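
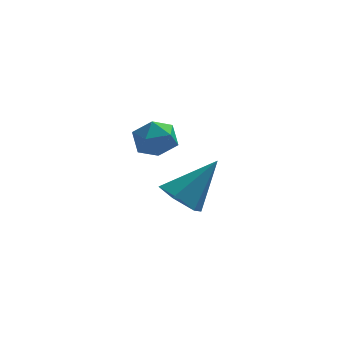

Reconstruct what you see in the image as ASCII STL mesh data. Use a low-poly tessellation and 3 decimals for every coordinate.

solid 
facet normal -0.613 -0.302 -0.730
outer loop
vertex 0.924 -0.562 -2.883
vertex 0.2 -0.496 -2.303
vertex 0.453 0.237 -2.818
endloop
endfacet
facet normal 0.786 0.494 -0.371
outer loop
vertex 0.924 -0.562 -2.883
vertex 0.453 0.237 -2.818
vertex 1.48 0.136 -0.777
endloop
endfacet
facet normal -0.612 -0.302 -0.731
outer loop
vertex 0.453 0.237 -2.818
vertex 0.2 -0.496 -2.303
vertex -0.272 0.303 -2.238
endloop
endfacet
facet normal 0.093 0.996 0.003
outer loop
vertex 0.453 0.237 -2.818
vertex -0.272 0.303 -2.238
vertex 1.48 0.136 -0.777
endloop
endfacet
facet normal -0.612 -0.302 -0.731
outer loop
vertex -0.272 0.303 -2.238
vertex 0.2 -0.496 -2.303
vertex -0.524 -0.429 -1.724
endloop
endfacet
facet normal -0.473 0.610 0.636
outer loop
vertex -0.272 0.303 -2.238
vertex -0.524 -0.429 -1.724
vertex 1.48 0.136 -0.777
endloop
endfacet
facet normal -0.612 -0.302 -0.731
outer loop
vertex -0.524 -0.429 -1.724
vertex 0.2 -0.496 -2.303
vertex -0.053 -1.228 -1.789
endloop
endfacet
facet normal -0.346 -0.277 0.897
outer loop
vertex -0.524 -0.429 -1.724
vertex -0.053 -1.228 -1.789
vertex 1.48 0.136 -0.777
endloop
endfacet
facet normal -0.612 -0.302 -0.731
outer loop
vertex -0.053 -1.228 -1.789
vertex 0.2 -0.496 -2.303
vertex 0.671 -1.295 -2.368
endloop
endfacet
facet normal 0.347 -0.778 0.524
outer loop
vertex -0.053 -1.228 -1.789
vertex 0.671 -1.295 -2.368
vertex 1.48 0.136 -0.777
endloop
endfacet
facet normal -0.613 -0.302 -0.730
outer loop
vertex 0.671 -1.295 -2.368
vertex 0.2 -0.496 -2.303
vertex 0.924 -0.562 -2.883
endloop
endfacet
facet normal 0.913 -0.393 -0.111
outer loop
vertex 0.671 -1.295 -2.368
vertex 0.924 -0.562 -2.883
vertex 1.48 0.136 -0.777
endloop
endfacet
facet normal -0.607 -0.303 0.734
outer loop
vertex -1.342 -2.562 2.145
vertex -0.907 -3.266 2.214
vertex -0.695 -2.601 2.664
endloop
endfacet
facet normal -0.556 0.409 0.724
outer loop
vertex -1.342 -2.562 2.145
vertex -0.695 -2.601 2.664
vertex -0.81 -1.926 2.194
endloop
endfacet
facet normal -0.768 0.636 0.082
outer loop
vertex -1.342 -2.562 2.145
vertex -0.81 -1.926 2.194
vertex -1.094 -2.174 1.454
endloop
endfacet
facet normal -0.950 0.064 -0.305
outer loop
vertex -1.342 -2.562 2.145
vertex -1.094 -2.174 1.454
vertex -1.154 -3.003 1.466
endloop
endfacet
facet normal -0.851 -0.516 0.100
outer loop
vertex -1.342 -2.562 2.145
vertex -1.154 -3.003 1.466
vertex -0.907 -3.266 2.214
endloop
endfacet
facet normal 0.132 0.581 0.803
outer loop
vertex -0.81 -1.926 2.194
vertex -0.695 -2.601 2.664
vertex -0.046 -2.237 2.294
endloop
endfacet
facet normal 0.048 -0.570 0.820
outer loop
vertex -0.695 -2.601 2.664
vertex -0.907 -3.266 2.214
vertex -0.106 -3.066 2.306
endloop
endfacet
facet normal -0.345 -0.915 -0.208
outer loop
vertex -0.907 -3.266 2.214
vertex -1.154 -3.003 1.466
vertex -0.39 -3.314 1.566
endloop
endfacet
facet normal -0.505 0.024 -0.863
outer loop
vertex -1.154 -3.003 1.466
vertex -1.094 -2.174 1.454
vertex -0.505 -2.639 1.096
endloop
endfacet
facet normal -0.210 0.949 -0.237
outer loop
vertex -1.094 -2.174 1.454
vertex -0.81 -1.926 2.194
vertex -0.293 -1.974 1.546
endloop
endfacet
facet normal 0.950 -0.064 0.305
outer loop
vertex 0.142 -2.678 1.615
vertex -0.046 -2.237 2.294
vertex -0.106 -3.066 2.306
endloop
endfacet
facet normal 0.768 -0.636 -0.082
outer loop
vertex 0.142 -2.678 1.615
vertex -0.106 -3.066 2.306
vertex -0.39 -3.314 1.566
endloop
endfacet
facet normal 0.556 -0.409 -0.724
outer loop
vertex 0.142 -2.678 1.615
vertex -0.39 -3.314 1.566
vertex -0.505 -2.639 1.096
endloop
endfacet
facet normal 0.607 0.303 -0.734
outer loop
vertex 0.142 -2.678 1.615
vertex -0.505 -2.639 1.096
vertex -0.293 -1.974 1.546
endloop
endfacet
facet normal 0.851 0.516 -0.100
outer loop
vertex 0.142 -2.678 1.615
vertex -0.293 -1.974 1.546
vertex -0.046 -2.237 2.294
endloop
endfacet
facet normal 0.505 -0.024 0.863
outer loop
vertex -0.106 -3.066 2.306
vertex -0.046 -2.237 2.294
vertex -0.695 -2.601 2.664
endloop
endfacet
facet normal 0.210 -0.949 0.237
outer loop
vertex -0.39 -3.314 1.566
vertex -0.106 -3.066 2.306
vertex -0.907 -3.266 2.214
endloop
endfacet
facet normal -0.132 -0.581 -0.803
outer loop
vertex -0.505 -2.639 1.096
vertex -0.39 -3.314 1.566
vertex -1.154 -3.003 1.466
endloop
endfacet
facet normal -0.048 0.570 -0.820
outer loop
vertex -0.293 -1.974 1.546
vertex -0.505 -2.639 1.096
vertex -1.094 -2.174 1.454
endloop
endfacet
facet normal 0.345 0.915 0.208
outer loop
vertex -0.046 -2.237 2.294
vertex -0.293 -1.974 1.546
vertex -0.81 -1.926 2.194
endloop
endfacet

endsolid


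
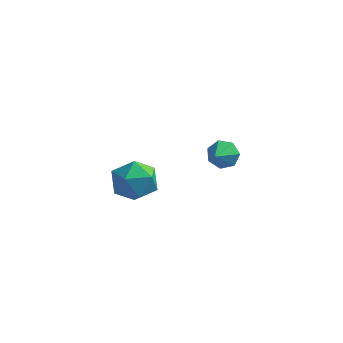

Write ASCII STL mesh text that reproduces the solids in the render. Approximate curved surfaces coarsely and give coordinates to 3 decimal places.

solid 
facet normal -0.017 0.779 0.627
outer loop
vertex -0.972 -1.14 1.749
vertex -0.477 -1.825 2.613
vertex 0.231 -1.201 1.858
endloop
endfacet
facet normal 0.055 0.997 -0.047
outer loop
vertex -0.972 -1.14 1.749
vertex 0.231 -1.201 1.858
vertex -0.279 -1.225 0.762
endloop
endfacet
facet normal -0.504 0.755 -0.419
outer loop
vertex -0.972 -1.14 1.749
vertex -0.279 -1.225 0.762
vertex -1.302 -1.865 0.839
endloop
endfacet
facet normal -0.922 0.386 0.027
outer loop
vertex -0.972 -1.14 1.749
vertex -1.302 -1.865 0.839
vertex -1.424 -2.236 1.984
endloop
endfacet
facet normal -0.621 0.401 0.674
outer loop
vertex -0.972 -1.14 1.749
vertex -1.424 -2.236 1.984
vertex -0.477 -1.825 2.613
endloop
endfacet
facet normal 0.644 0.697 -0.315
outer loop
vertex -0.279 -1.225 0.762
vertex 0.231 -1.201 1.858
vertex 0.644 -1.964 1.016
endloop
endfacet
facet normal 0.527 0.343 0.778
outer loop
vertex 0.231 -1.201 1.858
vertex -0.477 -1.825 2.613
vertex 0.522 -2.335 2.161
endloop
endfacet
facet normal -0.449 -0.268 0.852
outer loop
vertex -0.477 -1.825 2.613
vertex -1.424 -2.236 1.984
vertex -0.501 -2.975 2.238
endloop
endfacet
facet normal -0.936 -0.292 -0.194
outer loop
vertex -1.424 -2.236 1.984
vertex -1.302 -1.865 0.839
vertex -1.011 -2.999 1.142
endloop
endfacet
facet normal -0.259 0.304 -0.917
outer loop
vertex -1.302 -1.865 0.839
vertex -0.279 -1.225 0.762
vertex -0.303 -2.375 0.387
endloop
endfacet
facet normal 0.922 -0.386 -0.027
outer loop
vertex 0.192 -3.06 1.251
vertex 0.644 -1.964 1.016
vertex 0.522 -2.335 2.161
endloop
endfacet
facet normal 0.504 -0.755 0.419
outer loop
vertex 0.192 -3.06 1.251
vertex 0.522 -2.335 2.161
vertex -0.501 -2.975 2.238
endloop
endfacet
facet normal -0.055 -0.997 0.047
outer loop
vertex 0.192 -3.06 1.251
vertex -0.501 -2.975 2.238
vertex -1.011 -2.999 1.142
endloop
endfacet
facet normal 0.017 -0.779 -0.627
outer loop
vertex 0.192 -3.06 1.251
vertex -1.011 -2.999 1.142
vertex -0.303 -2.375 0.387
endloop
endfacet
facet normal 0.621 -0.401 -0.674
outer loop
vertex 0.192 -3.06 1.251
vertex -0.303 -2.375 0.387
vertex 0.644 -1.964 1.016
endloop
endfacet
facet normal 0.936 0.292 0.194
outer loop
vertex 0.522 -2.335 2.161
vertex 0.644 -1.964 1.016
vertex 0.231 -1.201 1.858
endloop
endfacet
facet normal 0.259 -0.304 0.917
outer loop
vertex -0.501 -2.975 2.238
vertex 0.522 -2.335 2.161
vertex -0.477 -1.825 2.613
endloop
endfacet
facet normal -0.644 -0.697 0.315
outer loop
vertex -1.011 -2.999 1.142
vertex -0.501 -2.975 2.238
vertex -1.424 -2.236 1.984
endloop
endfacet
facet normal -0.527 -0.343 -0.778
outer loop
vertex -0.303 -2.375 0.387
vertex -1.011 -2.999 1.142
vertex -1.302 -1.865 0.839
endloop
endfacet
facet normal 0.449 0.268 -0.852
outer loop
vertex 0.644 -1.964 1.016
vertex -0.303 -2.375 0.387
vertex -0.279 -1.225 0.762
endloop
endfacet
facet normal 0.027 0.861 -0.508
outer loop
vertex 2.567 4.317 -0.71
vertex 1.749 4.241 -0.882
vertex 2.113 4.617 -0.225
endloop
endfacet
facet normal 0.668 -0.162 0.726
outer loop
vertex 2.567 4.317 -0.71
vertex 2.113 4.617 -0.225
vertex 1.711 3.079 -0.198
endloop
endfacet
facet normal 0.027 0.861 -0.508
outer loop
vertex 2.113 4.617 -0.225
vertex 1.749 4.241 -0.882
vertex 1.384 4.634 -0.235
endloop
endfacet
facet normal -0.013 0.021 1.000
outer loop
vertex 2.113 4.617 -0.225
vertex 1.384 4.634 -0.235
vertex 1.711 3.079 -0.198
endloop
endfacet
facet normal 0.029 0.861 -0.507
outer loop
vertex 1.384 4.634 -0.235
vertex 1.749 4.241 -0.882
vertex 0.93 4.356 -0.733
endloop
endfacet
facet normal -0.696 -0.129 0.707
outer loop
vertex 1.384 4.634 -0.235
vertex 0.93 4.356 -0.733
vertex 1.711 3.079 -0.198
endloop
endfacet
facet normal 0.029 0.861 -0.508
outer loop
vertex 0.93 4.356 -0.733
vertex 1.749 4.241 -0.882
vertex 1.092 3.991 -1.343
endloop
endfacet
facet normal -0.864 -0.499 0.069
outer loop
vertex 0.93 4.356 -0.733
vertex 1.092 3.991 -1.343
vertex 1.711 3.079 -0.198
endloop
endfacet
facet normal 0.028 0.862 -0.507
outer loop
vertex 1.092 3.991 -1.343
vertex 1.749 4.241 -0.882
vertex 1.749 3.815 -1.606
endloop
endfacet
facet normal -0.391 -0.811 -0.435
outer loop
vertex 1.092 3.991 -1.343
vertex 1.749 3.815 -1.606
vertex 1.711 3.079 -0.198
endloop
endfacet
facet normal 0.027 0.862 -0.507
outer loop
vertex 1.749 3.815 -1.606
vertex 1.749 4.241 -0.882
vertex 2.405 3.96 -1.324
endloop
endfacet
facet normal 0.365 -0.829 -0.423
outer loop
vertex 1.749 3.815 -1.606
vertex 2.405 3.96 -1.324
vertex 1.711 3.079 -0.198
endloop
endfacet
facet normal 0.027 0.861 -0.508
outer loop
vertex 2.405 3.96 -1.324
vertex 1.749 4.241 -0.882
vertex 2.567 4.317 -0.71
endloop
endfacet
facet normal 0.837 -0.540 0.093
outer loop
vertex 2.405 3.96 -1.324
vertex 2.567 4.317 -0.71
vertex 1.711 3.079 -0.198
endloop
endfacet

endsolid


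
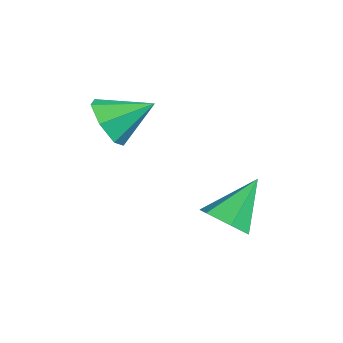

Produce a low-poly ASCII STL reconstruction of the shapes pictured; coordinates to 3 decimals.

solid 
facet normal -0.223 -0.846 -0.485
outer loop
vertex -2.476 -2.333 1.079
vertex -2.872 -2.747 1.983
vertex -3.38 -2.181 1.23
endloop
endfacet
facet normal 0.058 0.857 -0.512
outer loop
vertex -2.476 -2.333 1.079
vertex -3.38 -2.181 1.23
vertex -2.488 -1.293 2.817
endloop
endfacet
facet normal -0.223 -0.846 -0.485
outer loop
vertex -3.38 -2.181 1.23
vertex -2.872 -2.747 1.983
vertex -3.901 -2.456 1.948
endloop
endfacet
facet normal -0.586 0.801 -0.119
outer loop
vertex -3.38 -2.181 1.23
vertex -3.901 -2.456 1.948
vertex -2.488 -1.293 2.817
endloop
endfacet
facet normal -0.223 -0.845 -0.485
outer loop
vertex -3.901 -2.456 1.948
vertex -2.872 -2.747 1.983
vertex -3.647 -2.95 2.692
endloop
endfacet
facet normal -0.707 0.454 0.543
outer loop
vertex -3.901 -2.456 1.948
vertex -3.647 -2.95 2.692
vertex -2.488 -1.293 2.817
endloop
endfacet
facet normal -0.222 -0.846 -0.485
outer loop
vertex -3.647 -2.95 2.692
vertex -2.872 -2.747 1.983
vertex -2.809 -3.291 2.902
endloop
endfacet
facet normal -0.213 0.076 0.974
outer loop
vertex -3.647 -2.95 2.692
vertex -2.809 -3.291 2.902
vertex -2.488 -1.293 2.817
endloop
endfacet
facet normal -0.223 -0.845 -0.485
outer loop
vertex -2.809 -3.291 2.902
vertex -2.872 -2.747 1.983
vertex -2.019 -3.223 2.42
endloop
endfacet
facet normal 0.523 -0.048 0.851
outer loop
vertex -2.809 -3.291 2.902
vertex -2.019 -3.223 2.42
vertex -2.488 -1.293 2.817
endloop
endfacet
facet normal -0.223 -0.845 -0.485
outer loop
vertex -2.019 -3.223 2.42
vertex -2.872 -2.747 1.983
vertex -1.871 -2.796 1.608
endloop
endfacet
facet normal 0.948 0.176 0.265
outer loop
vertex -2.019 -3.223 2.42
vertex -1.871 -2.796 1.608
vertex -2.488 -1.293 2.817
endloop
endfacet
facet normal -0.223 -0.846 -0.485
outer loop
vertex -1.871 -2.796 1.608
vertex -2.872 -2.747 1.983
vertex -2.476 -2.333 1.079
endloop
endfacet
facet normal 0.741 0.579 -0.341
outer loop
vertex -1.871 -2.796 1.608
vertex -2.476 -2.333 1.079
vertex -2.488 -1.293 2.817
endloop
endfacet
facet normal 0.257 -0.637 -0.726
outer loop
vertex 0.219 0.962 -2.049
vertex -0.45 0.366 -1.763
vertex -0.648 1.021 -2.408
endloop
endfacet
facet normal 0.172 0.951 -0.259
outer loop
vertex 0.219 0.962 -2.049
vertex -0.648 1.021 -2.408
vertex -0.97 1.654 -0.297
endloop
endfacet
facet normal 0.257 -0.637 -0.726
outer loop
vertex -0.648 1.021 -2.408
vertex -0.45 0.366 -1.763
vertex -1.317 0.425 -2.122
endloop
endfacet
facet normal -0.703 0.645 -0.301
outer loop
vertex -0.648 1.021 -2.408
vertex -1.317 0.425 -2.122
vertex -0.97 1.654 -0.297
endloop
endfacet
facet normal 0.258 -0.636 -0.727
outer loop
vertex -1.317 0.425 -2.122
vertex -0.45 0.366 -1.763
vertex -1.118 -0.23 -1.478
endloop
endfacet
facet normal -0.971 -0.068 0.231
outer loop
vertex -1.317 0.425 -2.122
vertex -1.118 -0.23 -1.478
vertex -0.97 1.654 -0.297
endloop
endfacet
facet normal 0.258 -0.637 -0.726
outer loop
vertex -1.118 -0.23 -1.478
vertex -0.45 0.366 -1.763
vertex -0.252 -0.288 -1.119
endloop
endfacet
facet normal -0.364 -0.474 0.802
outer loop
vertex -1.118 -0.23 -1.478
vertex -0.252 -0.288 -1.119
vertex -0.97 1.654 -0.297
endloop
endfacet
facet normal 0.258 -0.637 -0.726
outer loop
vertex -0.252 -0.288 -1.119
vertex -0.45 0.366 -1.763
vertex 0.417 0.308 -1.404
endloop
endfacet
facet normal 0.510 -0.169 0.844
outer loop
vertex -0.252 -0.288 -1.119
vertex 0.417 0.308 -1.404
vertex -0.97 1.654 -0.297
endloop
endfacet
facet normal 0.258 -0.638 -0.726
outer loop
vertex 0.417 0.308 -1.404
vertex -0.45 0.366 -1.763
vertex 0.219 0.962 -2.049
endloop
endfacet
facet normal 0.778 0.544 0.313
outer loop
vertex 0.417 0.308 -1.404
vertex 0.219 0.962 -2.049
vertex -0.97 1.654 -0.297
endloop
endfacet

endsolid


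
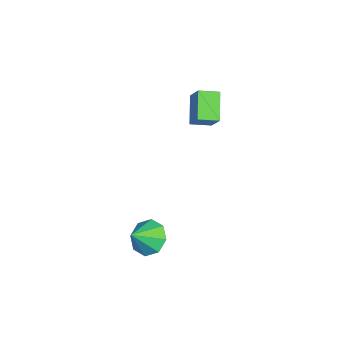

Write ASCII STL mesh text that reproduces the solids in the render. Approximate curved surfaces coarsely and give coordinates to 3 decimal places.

solid 
facet normal -0.789 0.087 0.608
outer loop
vertex -2.45 -0.472 4.332
vertex -2.509 0.592 4.103
vertex -3.356 -0.766 3.199
endloop
endfacet
facet normal 0.054 -0.976 0.210
outer loop
vertex -2.031 -0.912 2.177
vertex -2.45 -0.472 4.332
vertex -3.356 -0.766 3.199
endloop
endfacet
facet normal -0.789 0.087 0.608
outer loop
vertex -3.356 -0.766 3.199
vertex -2.509 0.592 4.103
vertex -3.415 0.298 2.97
endloop
endfacet
facet normal -0.612 -0.199 -0.765
outer loop
vertex -3.415 0.298 2.97
vertex -2.031 -0.912 2.177
vertex -3.356 -0.766 3.199
endloop
endfacet
facet normal 0.612 0.199 0.765
outer loop
vertex -2.45 -0.472 4.332
vertex -1.184 0.446 3.081
vertex -2.509 0.592 4.103
endloop
endfacet
facet normal 0.054 -0.976 0.210
outer loop
vertex -1.125 -0.618 3.31
vertex -2.45 -0.472 4.332
vertex -2.031 -0.912 2.177
endloop
endfacet
facet normal 0.612 0.199 0.765
outer loop
vertex -1.125 -0.618 3.31
vertex -1.184 0.446 3.081
vertex -2.45 -0.472 4.332
endloop
endfacet
facet normal -0.054 0.976 -0.210
outer loop
vertex -2.509 0.592 4.103
vertex -1.184 0.446 3.081
vertex -3.415 0.298 2.97
endloop
endfacet
facet normal -0.612 -0.199 -0.765
outer loop
vertex -2.09 0.152 1.948
vertex -2.031 -0.912 2.177
vertex -3.415 0.298 2.97
endloop
endfacet
facet normal -0.054 0.976 -0.210
outer loop
vertex -3.415 0.298 2.97
vertex -1.184 0.446 3.081
vertex -2.09 0.152 1.948
endloop
endfacet
facet normal 0.789 -0.087 -0.608
outer loop
vertex -2.09 0.152 1.948
vertex -1.125 -0.618 3.31
vertex -2.031 -0.912 2.177
endloop
endfacet
facet normal 0.789 -0.087 -0.608
outer loop
vertex -1.184 0.446 3.081
vertex -1.125 -0.618 3.31
vertex -2.09 0.152 1.948
endloop
endfacet
facet normal -0.460 0.590 -0.663
outer loop
vertex 4.286 -3.541 -1.725
vertex 3.567 -3.337 -1.044
vertex 4.455 -2.923 -1.292
endloop
endfacet
facet normal 0.971 -0.233 -0.046
outer loop
vertex 4.286 -3.541 -1.725
vertex 4.455 -2.923 -1.292
vertex 4.213 -4.163 -0.116
endloop
endfacet
facet normal -0.460 0.589 -0.664
outer loop
vertex 4.455 -2.923 -1.292
vertex 3.567 -3.337 -1.044
vertex 4.104 -2.547 -0.715
endloop
endfacet
facet normal 0.890 0.210 0.405
outer loop
vertex 4.455 -2.923 -1.292
vertex 4.104 -2.547 -0.715
vertex 4.213 -4.163 -0.116
endloop
endfacet
facet normal -0.461 0.590 -0.663
outer loop
vertex 4.104 -2.547 -0.715
vertex 3.567 -3.337 -1.044
vertex 3.439 -2.634 -0.33
endloop
endfacet
facet normal 0.438 0.338 0.833
outer loop
vertex 4.104 -2.547 -0.715
vertex 3.439 -2.634 -0.33
vertex 4.213 -4.163 -0.116
endloop
endfacet
facet normal -0.461 0.590 -0.663
outer loop
vertex 3.439 -2.634 -0.33
vertex 3.567 -3.337 -1.044
vertex 2.849 -3.133 -0.364
endloop
endfacet
facet normal -0.122 0.077 0.990
outer loop
vertex 3.439 -2.634 -0.33
vertex 2.849 -3.133 -0.364
vertex 4.213 -4.163 -0.116
endloop
endfacet
facet normal -0.461 0.590 -0.663
outer loop
vertex 2.849 -3.133 -0.364
vertex 3.567 -3.337 -1.044
vertex 2.68 -3.751 -0.796
endloop
endfacet
facet normal -0.460 -0.421 0.782
outer loop
vertex 2.849 -3.133 -0.364
vertex 2.68 -3.751 -0.796
vertex 4.213 -4.163 -0.116
endloop
endfacet
facet normal -0.461 0.590 -0.663
outer loop
vertex 2.68 -3.751 -0.796
vertex 3.567 -3.337 -1.044
vertex 3.031 -4.127 -1.374
endloop
endfacet
facet normal -0.379 -0.864 0.332
outer loop
vertex 2.68 -3.751 -0.796
vertex 3.031 -4.127 -1.374
vertex 4.213 -4.163 -0.116
endloop
endfacet
facet normal -0.460 0.590 -0.664
outer loop
vertex 3.031 -4.127 -1.374
vertex 3.567 -3.337 -1.044
vertex 3.696 -4.04 -1.758
endloop
endfacet
facet normal 0.074 -0.993 -0.098
outer loop
vertex 3.031 -4.127 -1.374
vertex 3.696 -4.04 -1.758
vertex 4.213 -4.163 -0.116
endloop
endfacet
facet normal -0.461 0.589 -0.663
outer loop
vertex 3.696 -4.04 -1.758
vertex 3.567 -3.337 -1.044
vertex 4.286 -3.541 -1.725
endloop
endfacet
facet normal 0.633 -0.731 -0.254
outer loop
vertex 3.696 -4.04 -1.758
vertex 4.286 -3.541 -1.725
vertex 4.213 -4.163 -0.116
endloop
endfacet

endsolid


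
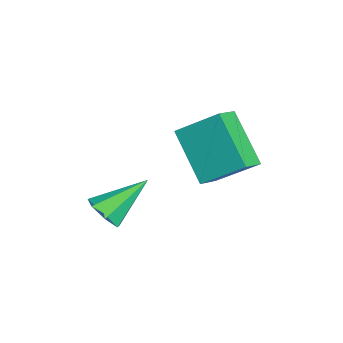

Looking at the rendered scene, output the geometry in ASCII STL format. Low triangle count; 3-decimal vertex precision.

solid 
facet normal 0.369 -0.690 -0.623
outer loop
vertex 1.615 0.272 2.332
vertex 1.271 0.592 1.774
vertex 1.943 0.721 2.029
endloop
endfacet
facet normal 0.604 0.093 0.792
outer loop
vertex 1.615 0.272 2.332
vertex 1.943 0.721 2.029
vertex 0.589 1.868 2.926
endloop
endfacet
facet normal 0.369 -0.690 -0.622
outer loop
vertex 1.943 0.721 2.029
vertex 1.271 0.592 1.774
vertex 1.765 1.073 1.533
endloop
endfacet
facet normal 0.711 0.668 0.219
outer loop
vertex 1.943 0.721 2.029
vertex 1.765 1.073 1.533
vertex 0.589 1.868 2.926
endloop
endfacet
facet normal 0.368 -0.690 -0.623
outer loop
vertex 1.765 1.073 1.533
vertex 1.271 0.592 1.774
vertex 1.215 1.063 1.219
endloop
endfacet
facet normal 0.190 0.913 -0.361
outer loop
vertex 1.765 1.073 1.533
vertex 1.215 1.063 1.219
vertex 0.589 1.868 2.926
endloop
endfacet
facet normal 0.370 -0.690 -0.623
outer loop
vertex 1.215 1.063 1.219
vertex 1.271 0.592 1.774
vertex 0.708 0.698 1.322
endloop
endfacet
facet normal -0.568 0.644 -0.512
outer loop
vertex 1.215 1.063 1.219
vertex 0.708 0.698 1.322
vertex 0.589 1.868 2.926
endloop
endfacet
facet normal 0.369 -0.690 -0.622
outer loop
vertex 0.708 0.698 1.322
vertex 1.271 0.592 1.774
vertex 0.624 0.254 1.765
endloop
endfacet
facet normal -0.990 0.066 -0.122
outer loop
vertex 0.708 0.698 1.322
vertex 0.624 0.254 1.765
vertex 0.589 1.868 2.926
endloop
endfacet
facet normal 0.369 -0.690 -0.623
outer loop
vertex 0.624 0.254 1.765
vertex 1.271 0.592 1.774
vertex 1.028 0.064 2.215
endloop
endfacet
facet normal -0.761 -0.390 0.519
outer loop
vertex 0.624 0.254 1.765
vertex 1.028 0.064 2.215
vertex 0.589 1.868 2.926
endloop
endfacet
facet normal 0.369 -0.690 -0.623
outer loop
vertex 1.028 0.064 2.215
vertex 1.271 0.592 1.774
vertex 1.615 0.272 2.332
endloop
endfacet
facet normal -0.051 -0.377 0.925
outer loop
vertex 1.028 0.064 2.215
vertex 1.615 0.272 2.332
vertex 0.589 1.868 2.926
endloop
endfacet
facet normal -0.801 0.468 -0.372
outer loop
vertex -1.97 4.307 4.542
vertex -0.708 5.244 3.002
vertex -2.282 2.883 3.42
endloop
endfacet
facet normal -0.573 -0.426 0.700
outer loop
vertex -1.552 2.456 3.758
vertex -1.97 4.307 4.542
vertex -2.282 2.883 3.42
endloop
endfacet
facet normal -0.801 0.468 -0.372
outer loop
vertex -2.282 2.883 3.42
vertex -0.708 5.244 3.002
vertex -1.02 3.819 1.88
endloop
endfacet
facet normal -0.170 -0.774 -0.610
outer loop
vertex -1.02 3.819 1.88
vertex -1.552 2.456 3.758
vertex -2.282 2.883 3.42
endloop
endfacet
facet normal 0.170 0.774 0.610
outer loop
vertex -1.97 4.307 4.542
vertex 0.022 4.817 3.34
vertex -0.708 5.244 3.002
endloop
endfacet
facet normal -0.573 -0.426 0.700
outer loop
vertex -1.24 3.881 4.88
vertex -1.97 4.307 4.542
vertex -1.552 2.456 3.758
endloop
endfacet
facet normal 0.170 0.774 0.610
outer loop
vertex -1.24 3.881 4.88
vertex 0.022 4.817 3.34
vertex -1.97 4.307 4.542
endloop
endfacet
facet normal 0.573 0.426 -0.700
outer loop
vertex -0.708 5.244 3.002
vertex 0.022 4.817 3.34
vertex -1.02 3.819 1.88
endloop
endfacet
facet normal -0.169 -0.774 -0.610
outer loop
vertex -0.29 3.393 2.218
vertex -1.552 2.456 3.758
vertex -1.02 3.819 1.88
endloop
endfacet
facet normal 0.573 0.426 -0.700
outer loop
vertex -1.02 3.819 1.88
vertex 0.022 4.817 3.34
vertex -0.29 3.393 2.218
endloop
endfacet
facet normal 0.801 -0.468 0.372
outer loop
vertex -0.29 3.393 2.218
vertex -1.24 3.881 4.88
vertex -1.552 2.456 3.758
endloop
endfacet
facet normal 0.801 -0.469 0.372
outer loop
vertex 0.022 4.817 3.34
vertex -1.24 3.881 4.88
vertex -0.29 3.393 2.218
endloop
endfacet

endsolid


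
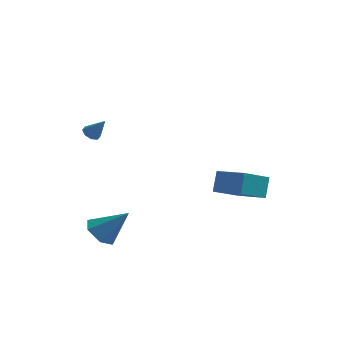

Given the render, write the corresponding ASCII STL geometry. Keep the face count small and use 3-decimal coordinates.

solid 
facet normal -0.697 -0.112 -0.708
outer loop
vertex -2.131 -1.906 -4.934
vertex -2.596 -2.652 -4.358
vertex -2.877 -1.647 -4.241
endloop
endfacet
facet normal 0.362 0.931 0.042
outer loop
vertex -2.131 -1.906 -4.934
vertex -2.877 -1.647 -4.241
vertex -1.084 -2.408 -2.822
endloop
endfacet
facet normal -0.697 -0.112 -0.709
outer loop
vertex -2.877 -1.647 -4.241
vertex -2.596 -2.652 -4.358
vertex -3.342 -2.392 -3.666
endloop
endfacet
facet normal -0.251 0.685 0.684
outer loop
vertex -2.877 -1.647 -4.241
vertex -3.342 -2.392 -3.666
vertex -1.084 -2.408 -2.822
endloop
endfacet
facet normal -0.697 -0.112 -0.709
outer loop
vertex -3.342 -2.392 -3.666
vertex -2.596 -2.652 -4.358
vertex -3.061 -3.397 -3.783
endloop
endfacet
facet normal -0.344 -0.203 0.917
outer loop
vertex -3.342 -2.392 -3.666
vertex -3.061 -3.397 -3.783
vertex -1.084 -2.408 -2.822
endloop
endfacet
facet normal -0.697 -0.112 -0.708
outer loop
vertex -3.061 -3.397 -3.783
vertex -2.596 -2.652 -4.358
vertex -2.316 -3.657 -4.475
endloop
endfacet
facet normal 0.176 -0.844 0.507
outer loop
vertex -3.061 -3.397 -3.783
vertex -2.316 -3.657 -4.475
vertex -1.084 -2.408 -2.822
endloop
endfacet
facet normal -0.697 -0.112 -0.708
outer loop
vertex -2.316 -3.657 -4.475
vertex -2.596 -2.652 -4.358
vertex -1.851 -2.912 -5.051
endloop
endfacet
facet normal 0.790 -0.598 -0.136
outer loop
vertex -2.316 -3.657 -4.475
vertex -1.851 -2.912 -5.051
vertex -1.084 -2.408 -2.822
endloop
endfacet
facet normal -0.697 -0.112 -0.708
outer loop
vertex -1.851 -2.912 -5.051
vertex -2.596 -2.652 -4.358
vertex -2.131 -1.906 -4.934
endloop
endfacet
facet normal 0.883 0.289 -0.369
outer loop
vertex -1.851 -2.912 -5.051
vertex -2.131 -1.906 -4.934
vertex -1.084 -2.408 -2.822
endloop
endfacet
facet normal -0.599 0.114 -0.792
outer loop
vertex -2.948 -1.567 2.039
vertex -3.342 -1.344 2.369
vertex -2.912 -1.141 2.073
endloop
endfacet
facet normal 0.958 -0.059 -0.279
outer loop
vertex -2.948 -1.567 2.039
vertex -2.912 -1.141 2.073
vertex -2.538 -1.496 3.431
endloop
endfacet
facet normal -0.599 0.113 -0.793
outer loop
vertex -2.912 -1.141 2.073
vertex -3.342 -1.344 2.369
vertex -3.128 -0.834 2.28
endloop
endfacet
facet normal 0.796 0.602 -0.062
outer loop
vertex -2.912 -1.141 2.073
vertex -3.128 -0.834 2.28
vertex -2.538 -1.496 3.431
endloop
endfacet
facet normal -0.601 0.114 -0.791
outer loop
vertex -3.128 -0.834 2.28
vertex -3.342 -1.344 2.369
vertex -3.469 -0.826 2.54
endloop
endfacet
facet normal 0.294 0.886 0.359
outer loop
vertex -3.128 -0.834 2.28
vertex -3.469 -0.826 2.54
vertex -2.538 -1.496 3.431
endloop
endfacet
facet normal -0.599 0.115 -0.793
outer loop
vertex -3.469 -0.826 2.54
vertex -3.342 -1.344 2.369
vertex -3.736 -1.121 2.699
endloop
endfacet
facet normal -0.254 0.627 0.737
outer loop
vertex -3.469 -0.826 2.54
vertex -3.736 -1.121 2.699
vertex -2.538 -1.496 3.431
endloop
endfacet
facet normal -0.600 0.113 -0.792
outer loop
vertex -3.736 -1.121 2.699
vertex -3.342 -1.344 2.369
vertex -3.771 -1.547 2.665
endloop
endfacet
facet normal -0.527 -0.025 0.850
outer loop
vertex -3.736 -1.121 2.699
vertex -3.771 -1.547 2.665
vertex -2.538 -1.496 3.431
endloop
endfacet
facet normal -0.600 0.114 -0.792
outer loop
vertex -3.771 -1.547 2.665
vertex -3.342 -1.344 2.369
vertex -3.556 -1.854 2.458
endloop
endfacet
facet normal -0.365 -0.683 0.633
outer loop
vertex -3.771 -1.547 2.665
vertex -3.556 -1.854 2.458
vertex -2.538 -1.496 3.431
endloop
endfacet
facet normal -0.599 0.113 -0.793
outer loop
vertex -3.556 -1.854 2.458
vertex -3.342 -1.344 2.369
vertex -3.215 -1.862 2.199
endloop
endfacet
facet normal 0.138 -0.968 0.212
outer loop
vertex -3.556 -1.854 2.458
vertex -3.215 -1.862 2.199
vertex -2.538 -1.496 3.431
endloop
endfacet
facet normal -0.600 0.113 -0.792
outer loop
vertex -3.215 -1.862 2.199
vertex -3.342 -1.344 2.369
vertex -2.948 -1.567 2.039
endloop
endfacet
facet normal 0.685 -0.710 -0.166
outer loop
vertex -3.215 -1.862 2.199
vertex -2.948 -1.567 2.039
vertex -2.538 -1.496 3.431
endloop
endfacet
facet normal -0.816 0.500 -0.291
outer loop
vertex 2.304 3.924 -2.59
vertex 3.436 5.245 -3.494
vertex 2.254 3.141 -3.797
endloop
endfacet
facet normal -0.578 -0.674 0.461
outer loop
vertex 4.024 2.055 -3.166
vertex 2.304 3.924 -2.59
vertex 2.254 3.141 -3.797
endloop
endfacet
facet normal -0.816 0.500 -0.291
outer loop
vertex 2.254 3.141 -3.797
vertex 3.436 5.245 -3.494
vertex 3.386 4.461 -4.701
endloop
endfacet
facet normal -0.035 -0.544 -0.838
outer loop
vertex 3.386 4.461 -4.701
vertex 4.024 2.055 -3.166
vertex 2.254 3.141 -3.797
endloop
endfacet
facet normal 0.035 0.544 0.838
outer loop
vertex 2.304 3.924 -2.59
vertex 5.206 4.159 -2.863
vertex 3.436 5.245 -3.494
endloop
endfacet
facet normal -0.577 -0.674 0.461
outer loop
vertex 4.074 2.839 -1.959
vertex 2.304 3.924 -2.59
vertex 4.024 2.055 -3.166
endloop
endfacet
facet normal 0.035 0.544 0.838
outer loop
vertex 4.074 2.839 -1.959
vertex 5.206 4.159 -2.863
vertex 2.304 3.924 -2.59
endloop
endfacet
facet normal 0.578 0.673 -0.461
outer loop
vertex 3.436 5.245 -3.494
vertex 5.206 4.159 -2.863
vertex 3.386 4.461 -4.701
endloop
endfacet
facet normal -0.035 -0.544 -0.838
outer loop
vertex 5.156 3.376 -4.07
vertex 4.024 2.055 -3.166
vertex 3.386 4.461 -4.701
endloop
endfacet
facet normal 0.577 0.674 -0.461
outer loop
vertex 3.386 4.461 -4.701
vertex 5.206 4.159 -2.863
vertex 5.156 3.376 -4.07
endloop
endfacet
facet normal 0.816 -0.500 0.291
outer loop
vertex 5.156 3.376 -4.07
vertex 4.074 2.839 -1.959
vertex 4.024 2.055 -3.166
endloop
endfacet
facet normal 0.816 -0.500 0.291
outer loop
vertex 5.206 4.159 -2.863
vertex 4.074 2.839 -1.959
vertex 5.156 3.376 -4.07
endloop
endfacet

endsolid


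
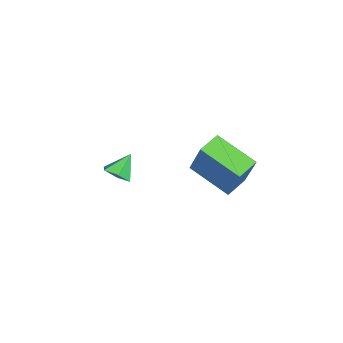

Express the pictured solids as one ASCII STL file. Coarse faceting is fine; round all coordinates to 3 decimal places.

solid 
facet normal 0.547 -0.355 -0.759
outer loop
vertex 1.971 -1.92 1.978
vertex 1.428 -2.113 1.677
vertex 1.665 -1.517 1.569
endloop
endfacet
facet normal 0.364 0.785 0.501
outer loop
vertex 1.971 -1.92 1.978
vertex 1.665 -1.517 1.569
vertex 0.832 -1.727 2.503
endloop
endfacet
facet normal 0.547 -0.355 -0.758
outer loop
vertex 1.665 -1.517 1.569
vertex 1.428 -2.113 1.677
vertex 1.123 -1.71 1.268
endloop
endfacet
facet normal -0.306 0.950 -0.059
outer loop
vertex 1.665 -1.517 1.569
vertex 1.123 -1.71 1.268
vertex 0.832 -1.727 2.503
endloop
endfacet
facet normal 0.548 -0.355 -0.758
outer loop
vertex 1.123 -1.71 1.268
vertex 1.428 -2.113 1.677
vertex 0.885 -2.306 1.375
endloop
endfacet
facet normal -0.920 0.329 -0.212
outer loop
vertex 1.123 -1.71 1.268
vertex 0.885 -2.306 1.375
vertex 0.832 -1.727 2.503
endloop
endfacet
facet normal 0.548 -0.354 -0.758
outer loop
vertex 0.885 -2.306 1.375
vertex 1.428 -2.113 1.677
vertex 1.191 -2.709 1.784
endloop
endfacet
facet normal -0.866 -0.460 0.195
outer loop
vertex 0.885 -2.306 1.375
vertex 1.191 -2.709 1.784
vertex 0.832 -1.727 2.503
endloop
endfacet
facet normal 0.546 -0.354 -0.759
outer loop
vertex 1.191 -2.709 1.784
vertex 1.428 -2.113 1.677
vertex 1.734 -2.516 2.085
endloop
endfacet
facet normal -0.197 -0.625 0.755
outer loop
vertex 1.191 -2.709 1.784
vertex 1.734 -2.516 2.085
vertex 0.832 -1.727 2.503
endloop
endfacet
facet normal 0.546 -0.354 -0.759
outer loop
vertex 1.734 -2.516 2.085
vertex 1.428 -2.113 1.677
vertex 1.971 -1.92 1.978
endloop
endfacet
facet normal 0.418 -0.003 0.908
outer loop
vertex 1.734 -2.516 2.085
vertex 1.971 -1.92 1.978
vertex 0.832 -1.727 2.503
endloop
endfacet
facet normal -0.912 0.380 0.151
outer loop
vertex 1.739 1.89 5.182
vertex 2.297 3.513 4.466
vertex 1.252 1.355 3.589
endloop
endfacet
facet normal -0.300 -0.873 0.385
outer loop
vertex 2.183 0.967 3.434
vertex 1.739 1.89 5.182
vertex 1.252 1.355 3.589
endloop
endfacet
facet normal -0.912 0.380 0.151
outer loop
vertex 1.252 1.355 3.589
vertex 2.297 3.513 4.466
vertex 1.81 2.978 2.873
endloop
endfacet
facet normal -0.279 -0.306 -0.910
outer loop
vertex 1.81 2.978 2.873
vertex 2.183 0.967 3.434
vertex 1.252 1.355 3.589
endloop
endfacet
facet normal 0.279 0.306 0.910
outer loop
vertex 1.739 1.89 5.182
vertex 3.228 3.125 4.311
vertex 2.297 3.513 4.466
endloop
endfacet
facet normal -0.300 -0.873 0.385
outer loop
vertex 2.67 1.502 5.027
vertex 1.739 1.89 5.182
vertex 2.183 0.967 3.434
endloop
endfacet
facet normal 0.279 0.306 0.910
outer loop
vertex 2.67 1.502 5.027
vertex 3.228 3.125 4.311
vertex 1.739 1.89 5.182
endloop
endfacet
facet normal 0.300 0.873 -0.385
outer loop
vertex 2.297 3.513 4.466
vertex 3.228 3.125 4.311
vertex 1.81 2.978 2.873
endloop
endfacet
facet normal -0.279 -0.306 -0.910
outer loop
vertex 2.741 2.59 2.718
vertex 2.183 0.967 3.434
vertex 1.81 2.978 2.873
endloop
endfacet
facet normal 0.300 0.873 -0.385
outer loop
vertex 1.81 2.978 2.873
vertex 3.228 3.125 4.311
vertex 2.741 2.59 2.718
endloop
endfacet
facet normal 0.912 -0.380 -0.151
outer loop
vertex 2.741 2.59 2.718
vertex 2.67 1.502 5.027
vertex 2.183 0.967 3.434
endloop
endfacet
facet normal 0.912 -0.380 -0.151
outer loop
vertex 3.228 3.125 4.311
vertex 2.67 1.502 5.027
vertex 2.741 2.59 2.718
endloop
endfacet

endsolid


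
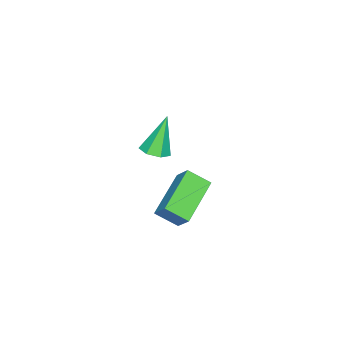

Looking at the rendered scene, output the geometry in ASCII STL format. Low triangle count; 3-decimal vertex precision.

solid 
facet normal 0.384 -0.083 -0.920
outer loop
vertex 1.556 2.42 1.164
vertex 0.948 2.446 0.908
vertex 1.362 2.944 1.036
endloop
endfacet
facet normal 0.696 0.403 0.595
outer loop
vertex 1.556 2.42 1.164
vertex 1.362 2.944 1.036
vertex 0.252 2.594 2.572
endloop
endfacet
facet normal 0.383 -0.082 -0.920
outer loop
vertex 1.362 2.944 1.036
vertex 0.948 2.446 0.908
vertex 0.856 3.092 0.812
endloop
endfacet
facet normal 0.136 0.940 0.313
outer loop
vertex 1.362 2.944 1.036
vertex 0.856 3.092 0.812
vertex 0.252 2.594 2.572
endloop
endfacet
facet normal 0.386 -0.082 -0.919
outer loop
vertex 0.856 3.092 0.812
vertex 0.948 2.446 0.908
vertex 0.42 2.754 0.659
endloop
endfacet
facet normal -0.615 0.788 0.012
outer loop
vertex 0.856 3.092 0.812
vertex 0.42 2.754 0.659
vertex 0.252 2.594 2.572
endloop
endfacet
facet normal 0.385 -0.083 -0.919
outer loop
vertex 0.42 2.754 0.659
vertex 0.948 2.446 0.908
vertex 0.381 2.183 0.694
endloop
endfacet
facet normal -0.995 0.063 -0.082
outer loop
vertex 0.42 2.754 0.659
vertex 0.381 2.183 0.694
vertex 0.252 2.594 2.572
endloop
endfacet
facet normal 0.385 -0.083 -0.919
outer loop
vertex 0.381 2.183 0.694
vertex 0.948 2.446 0.908
vertex 0.769 1.811 0.89
endloop
endfacet
facet normal -0.715 -0.692 0.102
outer loop
vertex 0.381 2.183 0.694
vertex 0.769 1.811 0.89
vertex 0.252 2.594 2.572
endloop
endfacet
facet normal 0.384 -0.082 -0.920
outer loop
vertex 0.769 1.811 0.89
vertex 0.948 2.446 0.908
vertex 1.292 1.916 1.099
endloop
endfacet
facet normal 0.012 -0.905 0.425
outer loop
vertex 0.769 1.811 0.89
vertex 1.292 1.916 1.099
vertex 0.252 2.594 2.572
endloop
endfacet
facet normal 0.384 -0.082 -0.920
outer loop
vertex 1.292 1.916 1.099
vertex 0.948 2.446 0.908
vertex 1.556 2.42 1.164
endloop
endfacet
facet normal 0.640 -0.418 0.644
outer loop
vertex 1.292 1.916 1.099
vertex 1.556 2.42 1.164
vertex 0.252 2.594 2.572
endloop
endfacet
facet normal -0.932 -0.060 0.356
outer loop
vertex -1.407 2.073 -2.649
vertex -1.127 2.723 -1.807
vertex -1.704 3.006 -3.27
endloop
endfacet
facet normal -0.255 -0.591 -0.766
outer loop
vertex 0.347 3.137 -4.053
vertex -1.407 2.073 -2.649
vertex -1.704 3.006 -3.27
endloop
endfacet
facet normal -0.932 -0.060 0.356
outer loop
vertex -1.704 3.006 -3.27
vertex -1.127 2.723 -1.807
vertex -1.424 3.656 -2.428
endloop
endfacet
facet normal -0.256 0.805 -0.536
outer loop
vertex -1.424 3.656 -2.428
vertex 0.347 3.137 -4.053
vertex -1.704 3.006 -3.27
endloop
endfacet
facet normal 0.256 -0.805 0.536
outer loop
vertex -1.407 2.073 -2.649
vertex 0.924 2.854 -2.59
vertex -1.127 2.723 -1.807
endloop
endfacet
facet normal -0.255 -0.591 -0.766
outer loop
vertex 0.644 2.204 -3.432
vertex -1.407 2.073 -2.649
vertex 0.347 3.137 -4.053
endloop
endfacet
facet normal 0.256 -0.805 0.536
outer loop
vertex 0.644 2.204 -3.432
vertex 0.924 2.854 -2.59
vertex -1.407 2.073 -2.649
endloop
endfacet
facet normal 0.255 0.591 0.766
outer loop
vertex -1.127 2.723 -1.807
vertex 0.924 2.854 -2.59
vertex -1.424 3.656 -2.428
endloop
endfacet
facet normal -0.256 0.805 -0.536
outer loop
vertex 0.627 3.787 -3.211
vertex 0.347 3.137 -4.053
vertex -1.424 3.656 -2.428
endloop
endfacet
facet normal 0.255 0.591 0.766
outer loop
vertex -1.424 3.656 -2.428
vertex 0.924 2.854 -2.59
vertex 0.627 3.787 -3.211
endloop
endfacet
facet normal 0.932 0.060 -0.356
outer loop
vertex 0.627 3.787 -3.211
vertex 0.644 2.204 -3.432
vertex 0.347 3.137 -4.053
endloop
endfacet
facet normal 0.932 0.060 -0.356
outer loop
vertex 0.924 2.854 -2.59
vertex 0.644 2.204 -3.432
vertex 0.627 3.787 -3.211
endloop
endfacet

endsolid


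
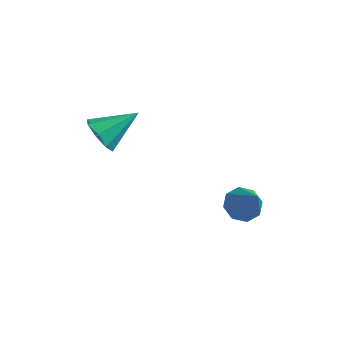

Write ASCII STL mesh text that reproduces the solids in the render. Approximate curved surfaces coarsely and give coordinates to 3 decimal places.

solid 
facet normal -0.491 0.334 -0.805
outer loop
vertex 3.862 2.721 -3.422
vertex 3.473 3.147 -3.008
vertex 4.088 3.21 -3.357
endloop
endfacet
facet normal 0.892 -0.380 -0.244
outer loop
vertex 3.862 2.721 -3.422
vertex 4.088 3.21 -3.357
vertex 4.287 2.593 -1.672
endloop
endfacet
facet normal -0.491 0.334 -0.805
outer loop
vertex 4.088 3.21 -3.357
vertex 3.473 3.147 -3.008
vertex 3.955 3.663 -3.088
endloop
endfacet
facet normal 0.958 0.286 -0.008
outer loop
vertex 4.088 3.21 -3.357
vertex 3.955 3.663 -3.088
vertex 4.287 2.593 -1.672
endloop
endfacet
facet normal -0.491 0.334 -0.805
outer loop
vertex 3.955 3.663 -3.088
vertex 3.473 3.147 -3.008
vertex 3.539 3.813 -2.772
endloop
endfacet
facet normal 0.568 0.715 0.408
outer loop
vertex 3.955 3.663 -3.088
vertex 3.539 3.813 -2.772
vertex 4.287 2.593 -1.672
endloop
endfacet
facet normal -0.490 0.334 -0.805
outer loop
vertex 3.539 3.813 -2.772
vertex 3.473 3.147 -3.008
vertex 3.084 3.574 -2.594
endloop
endfacet
facet normal -0.047 0.653 0.756
outer loop
vertex 3.539 3.813 -2.772
vertex 3.084 3.574 -2.594
vertex 4.287 2.593 -1.672
endloop
endfacet
facet normal -0.491 0.333 -0.805
outer loop
vertex 3.084 3.574 -2.594
vertex 3.473 3.147 -3.008
vertex 2.858 3.084 -2.659
endloop
endfacet
facet normal -0.532 0.134 0.836
outer loop
vertex 3.084 3.574 -2.594
vertex 2.858 3.084 -2.659
vertex 4.287 2.593 -1.672
endloop
endfacet
facet normal -0.491 0.336 -0.804
outer loop
vertex 2.858 3.084 -2.659
vertex 3.473 3.147 -3.008
vertex 2.991 2.632 -2.929
endloop
endfacet
facet normal -0.597 -0.534 0.599
outer loop
vertex 2.858 3.084 -2.659
vertex 2.991 2.632 -2.929
vertex 4.287 2.593 -1.672
endloop
endfacet
facet normal -0.490 0.335 -0.805
outer loop
vertex 2.991 2.632 -2.929
vertex 3.473 3.147 -3.008
vertex 3.407 2.481 -3.245
endloop
endfacet
facet normal -0.208 -0.960 0.185
outer loop
vertex 2.991 2.632 -2.929
vertex 3.407 2.481 -3.245
vertex 4.287 2.593 -1.672
endloop
endfacet
facet normal -0.490 0.335 -0.805
outer loop
vertex 3.407 2.481 -3.245
vertex 3.473 3.147 -3.008
vertex 3.862 2.721 -3.422
endloop
endfacet
facet normal 0.409 -0.897 -0.165
outer loop
vertex 3.407 2.481 -3.245
vertex 3.862 2.721 -3.422
vertex 4.287 2.593 -1.672
endloop
endfacet
facet normal -0.571 -0.644 -0.510
outer loop
vertex -0.399 1.086 0.129
vertex -0.708 0.844 0.78
vertex -0.873 1.389 0.277
endloop
endfacet
facet normal 0.326 0.774 -0.543
outer loop
vertex -0.399 1.086 0.129
vertex -0.873 1.389 0.277
vertex 0.188 1.856 1.58
endloop
endfacet
facet normal -0.570 -0.644 -0.511
outer loop
vertex -0.873 1.389 0.277
vertex -0.708 0.844 0.78
vertex -1.25 1.372 0.719
endloop
endfacet
facet normal -0.229 0.961 -0.158
outer loop
vertex -0.873 1.389 0.277
vertex -1.25 1.372 0.719
vertex 0.188 1.856 1.58
endloop
endfacet
facet normal -0.570 -0.644 -0.510
outer loop
vertex -1.25 1.372 0.719
vertex -0.708 0.844 0.78
vertex -1.31 1.047 1.197
endloop
endfacet
facet normal -0.511 0.739 0.438
outer loop
vertex -1.25 1.372 0.719
vertex -1.31 1.047 1.197
vertex 0.188 1.856 1.58
endloop
endfacet
facet normal -0.570 -0.645 -0.509
outer loop
vertex -1.31 1.047 1.197
vertex -0.708 0.844 0.78
vertex -1.016 0.602 1.431
endloop
endfacet
facet normal -0.359 0.237 0.903
outer loop
vertex -1.31 1.047 1.197
vertex -1.016 0.602 1.431
vertex 0.188 1.856 1.58
endloop
endfacet
facet normal -0.570 -0.645 -0.509
outer loop
vertex -1.016 0.602 1.431
vertex -0.708 0.844 0.78
vertex -0.542 0.299 1.284
endloop
endfacet
facet normal 0.139 -0.248 0.959
outer loop
vertex -1.016 0.602 1.431
vertex -0.542 0.299 1.284
vertex 0.188 1.856 1.58
endloop
endfacet
facet normal -0.570 -0.645 -0.510
outer loop
vertex -0.542 0.299 1.284
vertex -0.708 0.844 0.78
vertex -0.165 0.316 0.841
endloop
endfacet
facet normal 0.694 -0.435 0.574
outer loop
vertex -0.542 0.299 1.284
vertex -0.165 0.316 0.841
vertex 0.188 1.856 1.58
endloop
endfacet
facet normal -0.570 -0.645 -0.509
outer loop
vertex -0.165 0.316 0.841
vertex -0.708 0.844 0.78
vertex -0.106 0.641 0.363
endloop
endfacet
facet normal 0.977 -0.212 -0.024
outer loop
vertex -0.165 0.316 0.841
vertex -0.106 0.641 0.363
vertex 0.188 1.856 1.58
endloop
endfacet
facet normal -0.570 -0.644 -0.510
outer loop
vertex -0.106 0.641 0.363
vertex -0.708 0.844 0.78
vertex -0.399 1.086 0.129
endloop
endfacet
facet normal 0.825 0.288 -0.486
outer loop
vertex -0.106 0.641 0.363
vertex -0.399 1.086 0.129
vertex 0.188 1.856 1.58
endloop
endfacet

endsolid


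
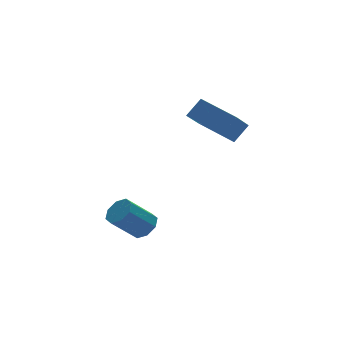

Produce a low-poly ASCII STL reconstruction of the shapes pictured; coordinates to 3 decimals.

solid 
facet normal 0.701 -0.067 -0.710
outer loop
vertex -1.025 -1.701 -2.76
vertex -1.546 -1.401 -3.303
vertex -1.001 -1.083 -2.795
endloop
endfacet
facet normal 0.712 0.012 0.702
outer loop
vertex -1.025 -1.701 -2.76
vertex -1.001 -1.083 -2.795
vertex -2.293 -1.579 -1.475
endloop
endfacet
facet normal 0.712 0.012 0.702
outer loop
vertex -2.293 -1.579 -1.475
vertex -1.001 -1.083 -2.795
vertex -2.269 -0.961 -1.51
endloop
endfacet
facet normal -0.700 0.067 0.711
outer loop
vertex -2.293 -1.579 -1.475
vertex -2.269 -0.961 -1.51
vertex -2.814 -1.279 -2.017
endloop
endfacet
facet normal 0.701 -0.067 -0.710
outer loop
vertex -1.001 -1.083 -2.795
vertex -1.546 -1.401 -3.303
vertex -1.296 -0.651 -3.127
endloop
endfacet
facet normal 0.531 0.714 0.457
outer loop
vertex -1.001 -1.083 -2.795
vertex -1.296 -0.651 -3.127
vertex -2.269 -0.961 -1.51
endloop
endfacet
facet normal 0.531 0.714 0.457
outer loop
vertex -2.269 -0.961 -1.51
vertex -1.296 -0.651 -3.127
vertex -2.564 -0.529 -1.842
endloop
endfacet
facet normal -0.700 0.068 0.710
outer loop
vertex -2.269 -0.961 -1.51
vertex -2.564 -0.529 -1.842
vertex -2.814 -1.279 -2.017
endloop
endfacet
facet normal 0.700 -0.067 -0.711
outer loop
vertex -1.296 -0.651 -3.127
vertex -1.546 -1.401 -3.303
vertex -1.738 -0.658 -3.562
endloop
endfacet
facet normal 0.039 0.998 -0.056
outer loop
vertex -1.296 -0.651 -3.127
vertex -1.738 -0.658 -3.562
vertex -2.564 -0.529 -1.842
endloop
endfacet
facet normal 0.039 0.998 -0.056
outer loop
vertex -2.564 -0.529 -1.842
vertex -1.738 -0.658 -3.562
vertex -3.006 -0.536 -2.277
endloop
endfacet
facet normal -0.700 0.068 0.711
outer loop
vertex -2.564 -0.529 -1.842
vertex -3.006 -0.536 -2.277
vertex -2.814 -1.279 -2.017
endloop
endfacet
facet normal 0.701 -0.067 -0.710
outer loop
vertex -1.738 -0.658 -3.562
vertex -1.546 -1.401 -3.303
vertex -2.067 -1.101 -3.845
endloop
endfacet
facet normal -0.477 0.697 -0.536
outer loop
vertex -1.738 -0.658 -3.562
vertex -2.067 -1.101 -3.845
vertex -3.006 -0.536 -2.277
endloop
endfacet
facet normal -0.477 0.697 -0.536
outer loop
vertex -3.006 -0.536 -2.277
vertex -2.067 -1.101 -3.845
vertex -3.335 -0.979 -2.56
endloop
endfacet
facet normal -0.701 0.067 0.710
outer loop
vertex -3.006 -0.536 -2.277
vertex -3.335 -0.979 -2.56
vertex -2.814 -1.279 -2.017
endloop
endfacet
facet normal 0.700 -0.067 -0.711
outer loop
vertex -2.067 -1.101 -3.845
vertex -1.546 -1.401 -3.303
vertex -2.091 -1.719 -3.81
endloop
endfacet
facet normal -0.712 -0.012 -0.702
outer loop
vertex -2.067 -1.101 -3.845
vertex -2.091 -1.719 -3.81
vertex -3.335 -0.979 -2.56
endloop
endfacet
facet normal -0.712 -0.012 -0.702
outer loop
vertex -3.335 -0.979 -2.56
vertex -2.091 -1.719 -3.81
vertex -3.359 -1.597 -2.525
endloop
endfacet
facet normal -0.701 0.067 0.710
outer loop
vertex -3.335 -0.979 -2.56
vertex -3.359 -1.597 -2.525
vertex -2.814 -1.279 -2.017
endloop
endfacet
facet normal 0.700 -0.068 -0.710
outer loop
vertex -2.091 -1.719 -3.81
vertex -1.546 -1.401 -3.303
vertex -1.796 -2.151 -3.478
endloop
endfacet
facet normal -0.531 -0.714 -0.457
outer loop
vertex -2.091 -1.719 -3.81
vertex -1.796 -2.151 -3.478
vertex -3.359 -1.597 -2.525
endloop
endfacet
facet normal -0.531 -0.714 -0.457
outer loop
vertex -3.359 -1.597 -2.525
vertex -1.796 -2.151 -3.478
vertex -3.064 -2.029 -2.193
endloop
endfacet
facet normal -0.701 0.067 0.710
outer loop
vertex -3.359 -1.597 -2.525
vertex -3.064 -2.029 -2.193
vertex -2.814 -1.279 -2.017
endloop
endfacet
facet normal 0.700 -0.068 -0.711
outer loop
vertex -1.796 -2.151 -3.478
vertex -1.546 -1.401 -3.303
vertex -1.354 -2.144 -3.043
endloop
endfacet
facet normal -0.039 -0.998 0.056
outer loop
vertex -1.796 -2.151 -3.478
vertex -1.354 -2.144 -3.043
vertex -3.064 -2.029 -2.193
endloop
endfacet
facet normal -0.039 -0.998 0.056
outer loop
vertex -3.064 -2.029 -2.193
vertex -1.354 -2.144 -3.043
vertex -2.622 -2.022 -1.758
endloop
endfacet
facet normal -0.700 0.067 0.711
outer loop
vertex -3.064 -2.029 -2.193
vertex -2.622 -2.022 -1.758
vertex -2.814 -1.279 -2.017
endloop
endfacet
facet normal 0.701 -0.067 -0.710
outer loop
vertex -1.354 -2.144 -3.043
vertex -1.546 -1.401 -3.303
vertex -1.025 -1.701 -2.76
endloop
endfacet
facet normal 0.477 -0.697 0.536
outer loop
vertex -1.354 -2.144 -3.043
vertex -1.025 -1.701 -2.76
vertex -2.622 -2.022 -1.758
endloop
endfacet
facet normal 0.477 -0.697 0.536
outer loop
vertex -2.622 -2.022 -1.758
vertex -1.025 -1.701 -2.76
vertex -2.293 -1.579 -1.475
endloop
endfacet
facet normal -0.701 0.067 0.710
outer loop
vertex -2.622 -2.022 -1.758
vertex -2.293 -1.579 -1.475
vertex -2.814 -1.279 -2.017
endloop
endfacet
facet normal -0.683 -0.075 -0.727
outer loop
vertex 1.856 -2.582 2.453
vertex 1.007 -0.712 3.056
vertex 3.034 -1.658 1.251
endloop
endfacet
facet normal 0.397 -0.873 -0.282
outer loop
vertex 3.853 -1.568 2.124
vertex 1.856 -2.582 2.453
vertex 3.034 -1.658 1.251
endloop
endfacet
facet normal -0.683 -0.076 -0.727
outer loop
vertex 3.034 -1.658 1.251
vertex 1.007 -0.712 3.056
vertex 2.185 0.211 1.854
endloop
endfacet
facet normal 0.614 0.481 -0.626
outer loop
vertex 2.185 0.211 1.854
vertex 3.853 -1.568 2.124
vertex 3.034 -1.658 1.251
endloop
endfacet
facet normal -0.614 -0.481 0.626
outer loop
vertex 1.856 -2.582 2.453
vertex 1.826 -0.622 3.929
vertex 1.007 -0.712 3.056
endloop
endfacet
facet normal 0.397 -0.874 -0.282
outer loop
vertex 2.675 -2.491 3.326
vertex 1.856 -2.582 2.453
vertex 3.853 -1.568 2.124
endloop
endfacet
facet normal -0.614 -0.481 0.626
outer loop
vertex 2.675 -2.491 3.326
vertex 1.826 -0.622 3.929
vertex 1.856 -2.582 2.453
endloop
endfacet
facet normal -0.397 0.874 0.282
outer loop
vertex 1.007 -0.712 3.056
vertex 1.826 -0.622 3.929
vertex 2.185 0.211 1.854
endloop
endfacet
facet normal 0.614 0.481 -0.626
outer loop
vertex 3.004 0.302 2.727
vertex 3.853 -1.568 2.124
vertex 2.185 0.211 1.854
endloop
endfacet
facet normal -0.397 0.873 0.282
outer loop
vertex 2.185 0.211 1.854
vertex 1.826 -0.622 3.929
vertex 3.004 0.302 2.727
endloop
endfacet
facet normal 0.683 0.075 0.727
outer loop
vertex 3.004 0.302 2.727
vertex 2.675 -2.491 3.326
vertex 3.853 -1.568 2.124
endloop
endfacet
facet normal 0.683 0.076 0.727
outer loop
vertex 1.826 -0.622 3.929
vertex 2.675 -2.491 3.326
vertex 3.004 0.302 2.727
endloop
endfacet

endsolid


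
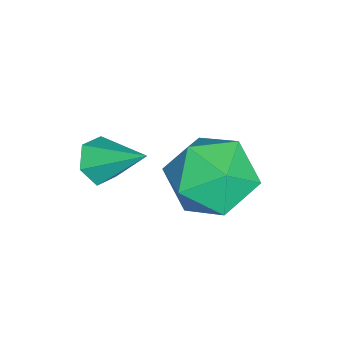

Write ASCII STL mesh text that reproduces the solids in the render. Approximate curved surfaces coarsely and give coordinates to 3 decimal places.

solid 
facet normal -0.338 0.824 -0.455
outer loop
vertex -3.387 2.108 -3.436
vertex -4.379 2.121 -2.674
vertex -3.335 2.728 -2.351
endloop
endfacet
facet normal 0.374 0.797 -0.474
outer loop
vertex -3.387 2.108 -3.436
vertex -3.335 2.728 -2.351
vertex -2.357 2.045 -2.728
endloop
endfacet
facet normal 0.564 0.193 -0.803
outer loop
vertex -3.387 2.108 -3.436
vertex -2.357 2.045 -2.728
vertex -2.797 1.015 -3.285
endloop
endfacet
facet normal -0.033 -0.154 -0.988
outer loop
vertex -3.387 2.108 -3.436
vertex -2.797 1.015 -3.285
vertex -4.047 1.061 -3.251
endloop
endfacet
facet normal -0.590 0.236 -0.772
outer loop
vertex -3.387 2.108 -3.436
vertex -4.047 1.061 -3.251
vertex -4.379 2.121 -2.674
endloop
endfacet
facet normal 0.611 0.766 0.198
outer loop
vertex -2.357 2.045 -2.728
vertex -3.335 2.728 -2.351
vertex -2.713 2.019 -1.529
endloop
endfacet
facet normal -0.541 0.809 0.229
outer loop
vertex -3.335 2.728 -2.351
vertex -4.379 2.121 -2.674
vertex -3.963 2.065 -1.495
endloop
endfacet
facet normal -0.948 -0.142 -0.285
outer loop
vertex -4.379 2.121 -2.674
vertex -4.047 1.061 -3.251
vertex -4.403 1.035 -2.052
endloop
endfacet
facet normal -0.046 -0.773 -0.632
outer loop
vertex -4.047 1.061 -3.251
vertex -2.797 1.015 -3.285
vertex -3.425 0.352 -2.429
endloop
endfacet
facet normal 0.918 -0.212 -0.334
outer loop
vertex -2.797 1.015 -3.285
vertex -2.357 2.045 -2.728
vertex -2.381 0.959 -2.106
endloop
endfacet
facet normal 0.033 0.154 0.988
outer loop
vertex -3.373 0.972 -1.344
vertex -2.713 2.019 -1.529
vertex -3.963 2.065 -1.495
endloop
endfacet
facet normal -0.564 -0.193 0.803
outer loop
vertex -3.373 0.972 -1.344
vertex -3.963 2.065 -1.495
vertex -4.403 1.035 -2.052
endloop
endfacet
facet normal -0.374 -0.797 0.474
outer loop
vertex -3.373 0.972 -1.344
vertex -4.403 1.035 -2.052
vertex -3.425 0.352 -2.429
endloop
endfacet
facet normal 0.338 -0.824 0.455
outer loop
vertex -3.373 0.972 -1.344
vertex -3.425 0.352 -2.429
vertex -2.381 0.959 -2.106
endloop
endfacet
facet normal 0.590 -0.236 0.772
outer loop
vertex -3.373 0.972 -1.344
vertex -2.381 0.959 -2.106
vertex -2.713 2.019 -1.529
endloop
endfacet
facet normal 0.046 0.773 0.632
outer loop
vertex -3.963 2.065 -1.495
vertex -2.713 2.019 -1.529
vertex -3.335 2.728 -2.351
endloop
endfacet
facet normal -0.918 0.212 0.334
outer loop
vertex -4.403 1.035 -2.052
vertex -3.963 2.065 -1.495
vertex -4.379 2.121 -2.674
endloop
endfacet
facet normal -0.611 -0.766 -0.198
outer loop
vertex -3.425 0.352 -2.429
vertex -4.403 1.035 -2.052
vertex -4.047 1.061 -3.251
endloop
endfacet
facet normal 0.541 -0.809 -0.229
outer loop
vertex -2.381 0.959 -2.106
vertex -3.425 0.352 -2.429
vertex -2.797 1.015 -3.285
endloop
endfacet
facet normal 0.948 0.142 0.285
outer loop
vertex -2.713 2.019 -1.529
vertex -2.381 0.959 -2.106
vertex -2.357 2.045 -2.728
endloop
endfacet
facet normal -0.236 -0.792 -0.563
outer loop
vertex -1.112 -0.622 -0.766
vertex -1.657 -0.704 -0.422
vertex -1.66 -0.327 -0.951
endloop
endfacet
facet normal 0.534 0.660 -0.529
outer loop
vertex -1.112 -0.622 -0.766
vertex -1.66 -0.327 -0.951
vertex -1.303 0.484 0.422
endloop
endfacet
facet normal -0.236 -0.792 -0.563
outer loop
vertex -1.66 -0.327 -0.951
vertex -1.657 -0.704 -0.422
vertex -2.206 -0.409 -0.607
endloop
endfacet
facet normal -0.376 0.837 -0.397
outer loop
vertex -1.66 -0.327 -0.951
vertex -2.206 -0.409 -0.607
vertex -1.303 0.484 0.422
endloop
endfacet
facet normal -0.236 -0.792 -0.563
outer loop
vertex -2.206 -0.409 -0.607
vertex -1.657 -0.704 -0.422
vertex -2.202 -0.786 -0.078
endloop
endfacet
facet normal -0.827 0.455 0.331
outer loop
vertex -2.206 -0.409 -0.607
vertex -2.202 -0.786 -0.078
vertex -1.303 0.484 0.422
endloop
endfacet
facet normal -0.236 -0.793 -0.562
outer loop
vertex -2.202 -0.786 -0.078
vertex -1.657 -0.704 -0.422
vertex -1.654 -1.081 0.108
endloop
endfacet
facet normal -0.369 -0.103 0.924
outer loop
vertex -2.202 -0.786 -0.078
vertex -1.654 -1.081 0.108
vertex -1.303 0.484 0.422
endloop
endfacet
facet normal -0.235 -0.793 -0.562
outer loop
vertex -1.654 -1.081 0.108
vertex -1.657 -0.704 -0.422
vertex -1.108 -0.999 -0.236
endloop
endfacet
facet normal 0.541 -0.280 0.793
outer loop
vertex -1.654 -1.081 0.108
vertex -1.108 -0.999 -0.236
vertex -1.303 0.484 0.422
endloop
endfacet
facet normal -0.236 -0.793 -0.562
outer loop
vertex -1.108 -0.999 -0.236
vertex -1.657 -0.704 -0.422
vertex -1.112 -0.622 -0.766
endloop
endfacet
facet normal 0.993 0.102 0.065
outer loop
vertex -1.108 -0.999 -0.236
vertex -1.112 -0.622 -0.766
vertex -1.303 0.484 0.422
endloop
endfacet

endsolid


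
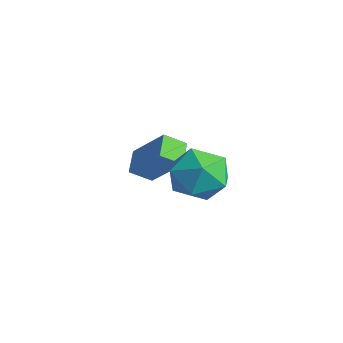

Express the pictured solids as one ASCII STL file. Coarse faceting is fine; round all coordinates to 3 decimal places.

solid 
facet normal -0.962 0.234 -0.143
outer loop
vertex 2.656 -0.6 -2.149
vertex 2.351 -1.293 -1.233
vertex 2.603 -0.146 -1.052
endloop
endfacet
facet normal -0.536 0.771 -0.345
outer loop
vertex 2.656 -0.6 -2.149
vertex 2.603 -0.146 -1.052
vertex 3.497 0.152 -1.776
endloop
endfacet
facet normal -0.093 0.524 -0.847
outer loop
vertex 2.656 -0.6 -2.149
vertex 3.497 0.152 -1.776
vertex 3.796 -0.811 -2.405
endloop
endfacet
facet normal -0.245 -0.164 -0.955
outer loop
vertex 2.656 -0.6 -2.149
vertex 3.796 -0.811 -2.405
vertex 3.088 -1.703 -2.07
endloop
endfacet
facet normal -0.782 -0.343 -0.520
outer loop
vertex 2.656 -0.6 -2.149
vertex 3.088 -1.703 -2.07
vertex 2.351 -1.293 -1.233
endloop
endfacet
facet normal -0.144 0.965 0.220
outer loop
vertex 3.497 0.152 -1.776
vertex 2.603 -0.146 -1.052
vertex 3.712 -0.077 -0.63
endloop
endfacet
facet normal -0.832 0.097 0.546
outer loop
vertex 2.603 -0.146 -1.052
vertex 2.351 -1.293 -1.233
vertex 3.004 -0.969 -0.295
endloop
endfacet
facet normal -0.541 -0.838 -0.066
outer loop
vertex 2.351 -1.293 -1.233
vertex 3.088 -1.703 -2.07
vertex 3.303 -1.932 -0.924
endloop
endfacet
facet normal 0.327 -0.549 -0.770
outer loop
vertex 3.088 -1.703 -2.07
vertex 3.796 -0.811 -2.405
vertex 4.197 -1.634 -1.648
endloop
endfacet
facet normal 0.572 0.566 -0.594
outer loop
vertex 3.796 -0.811 -2.405
vertex 3.497 0.152 -1.776
vertex 4.449 -0.487 -1.467
endloop
endfacet
facet normal 0.245 0.164 0.955
outer loop
vertex 4.144 -1.18 -0.551
vertex 3.712 -0.077 -0.63
vertex 3.004 -0.969 -0.295
endloop
endfacet
facet normal 0.093 -0.524 0.847
outer loop
vertex 4.144 -1.18 -0.551
vertex 3.004 -0.969 -0.295
vertex 3.303 -1.932 -0.924
endloop
endfacet
facet normal 0.536 -0.771 0.345
outer loop
vertex 4.144 -1.18 -0.551
vertex 3.303 -1.932 -0.924
vertex 4.197 -1.634 -1.648
endloop
endfacet
facet normal 0.962 -0.234 0.143
outer loop
vertex 4.144 -1.18 -0.551
vertex 4.197 -1.634 -1.648
vertex 4.449 -0.487 -1.467
endloop
endfacet
facet normal 0.782 0.343 0.520
outer loop
vertex 4.144 -1.18 -0.551
vertex 4.449 -0.487 -1.467
vertex 3.712 -0.077 -0.63
endloop
endfacet
facet normal -0.327 0.549 0.770
outer loop
vertex 3.004 -0.969 -0.295
vertex 3.712 -0.077 -0.63
vertex 2.603 -0.146 -1.052
endloop
endfacet
facet normal -0.572 -0.566 0.594
outer loop
vertex 3.303 -1.932 -0.924
vertex 3.004 -0.969 -0.295
vertex 2.351 -1.293 -1.233
endloop
endfacet
facet normal 0.144 -0.965 -0.220
outer loop
vertex 4.197 -1.634 -1.648
vertex 3.303 -1.932 -0.924
vertex 3.088 -1.703 -2.07
endloop
endfacet
facet normal 0.832 -0.097 -0.546
outer loop
vertex 4.449 -0.487 -1.467
vertex 4.197 -1.634 -1.648
vertex 3.796 -0.811 -2.405
endloop
endfacet
facet normal 0.541 0.838 0.066
outer loop
vertex 3.712 -0.077 -0.63
vertex 4.449 -0.487 -1.467
vertex 3.497 0.152 -1.776
endloop
endfacet
facet normal -0.719 0.541 0.437
outer loop
vertex -1.224 -0.916 -2.807
vertex 0.027 -0.367 -1.429
vertex -0.969 -0.14 -3.348
endloop
endfacet
facet normal -0.645 -0.283 -0.710
outer loop
vertex -0.207 -0.713 -3.811
vertex -1.224 -0.916 -2.807
vertex -0.969 -0.14 -3.348
endloop
endfacet
facet normal -0.719 0.541 0.437
outer loop
vertex -0.969 -0.14 -3.348
vertex 0.027 -0.367 -1.429
vertex 0.282 0.409 -1.97
endloop
endfacet
facet normal 0.260 0.792 -0.552
outer loop
vertex 0.282 0.409 -1.97
vertex -0.207 -0.713 -3.811
vertex -0.969 -0.14 -3.348
endloop
endfacet
facet normal -0.260 -0.792 0.552
outer loop
vertex -1.224 -0.916 -2.807
vertex 0.789 -0.94 -1.892
vertex 0.027 -0.367 -1.429
endloop
endfacet
facet normal -0.645 -0.283 -0.710
outer loop
vertex -0.462 -1.489 -3.27
vertex -1.224 -0.916 -2.807
vertex -0.207 -0.713 -3.811
endloop
endfacet
facet normal -0.260 -0.792 0.552
outer loop
vertex -0.462 -1.489 -3.27
vertex 0.789 -0.94 -1.892
vertex -1.224 -0.916 -2.807
endloop
endfacet
facet normal 0.645 0.283 0.710
outer loop
vertex 0.027 -0.367 -1.429
vertex 0.789 -0.94 -1.892
vertex 0.282 0.409 -1.97
endloop
endfacet
facet normal 0.260 0.792 -0.552
outer loop
vertex 1.044 -0.164 -2.433
vertex -0.207 -0.713 -3.811
vertex 0.282 0.409 -1.97
endloop
endfacet
facet normal 0.645 0.283 0.710
outer loop
vertex 0.282 0.409 -1.97
vertex 0.789 -0.94 -1.892
vertex 1.044 -0.164 -2.433
endloop
endfacet
facet normal 0.719 -0.541 -0.437
outer loop
vertex 1.044 -0.164 -2.433
vertex -0.462 -1.489 -3.27
vertex -0.207 -0.713 -3.811
endloop
endfacet
facet normal 0.719 -0.541 -0.437
outer loop
vertex 0.789 -0.94 -1.892
vertex -0.462 -1.489 -3.27
vertex 1.044 -0.164 -2.433
endloop
endfacet

endsolid


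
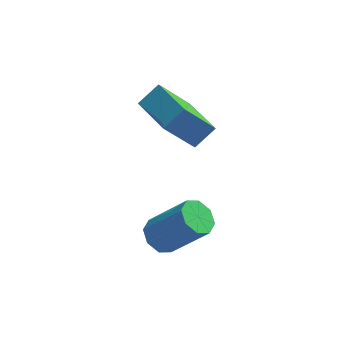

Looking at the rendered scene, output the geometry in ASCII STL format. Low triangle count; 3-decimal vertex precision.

solid 
facet normal -0.644 -0.473 -0.601
outer loop
vertex 0.955 2.224 -0.084
vertex -0.121 3.868 -0.224
vertex 2.1 2.828 -1.787
endloop
endfacet
facet normal 0.546 -0.835 0.071
outer loop
vertex 2.841 3.372 -1.096
vertex 0.955 2.224 -0.084
vertex 2.1 2.828 -1.787
endloop
endfacet
facet normal -0.644 -0.473 -0.601
outer loop
vertex 2.1 2.828 -1.787
vertex -0.121 3.868 -0.224
vertex 1.024 4.473 -1.927
endloop
endfacet
facet normal 0.535 0.282 -0.796
outer loop
vertex 1.024 4.473 -1.927
vertex 2.841 3.372 -1.096
vertex 2.1 2.828 -1.787
endloop
endfacet
facet normal -0.535 -0.282 0.796
outer loop
vertex 0.955 2.224 -0.084
vertex 0.62 4.412 0.467
vertex -0.121 3.868 -0.224
endloop
endfacet
facet normal 0.546 -0.835 0.071
outer loop
vertex 1.696 2.767 0.607
vertex 0.955 2.224 -0.084
vertex 2.841 3.372 -1.096
endloop
endfacet
facet normal -0.535 -0.282 0.796
outer loop
vertex 1.696 2.767 0.607
vertex 0.62 4.412 0.467
vertex 0.955 2.224 -0.084
endloop
endfacet
facet normal -0.546 0.834 -0.071
outer loop
vertex -0.121 3.868 -0.224
vertex 0.62 4.412 0.467
vertex 1.024 4.473 -1.927
endloop
endfacet
facet normal 0.535 0.283 -0.796
outer loop
vertex 1.765 5.016 -1.236
vertex 2.841 3.372 -1.096
vertex 1.024 4.473 -1.927
endloop
endfacet
facet normal -0.546 0.835 -0.071
outer loop
vertex 1.024 4.473 -1.927
vertex 0.62 4.412 0.467
vertex 1.765 5.016 -1.236
endloop
endfacet
facet normal 0.644 0.473 0.601
outer loop
vertex 1.765 5.016 -1.236
vertex 1.696 2.767 0.607
vertex 2.841 3.372 -1.096
endloop
endfacet
facet normal 0.644 0.473 0.601
outer loop
vertex 0.62 4.412 0.467
vertex 1.696 2.767 0.607
vertex 1.765 5.016 -1.236
endloop
endfacet
facet normal -0.648 0.125 -0.751
outer loop
vertex 1.414 0.465 -4.563
vertex 1.0 -0.172 -4.312
vertex 0.977 0.613 -4.161
endloop
endfacet
facet normal 0.264 0.962 -0.067
outer loop
vertex 1.414 0.465 -4.563
vertex 0.977 0.613 -4.161
vertex 2.834 0.189 -2.919
endloop
endfacet
facet normal 0.264 0.962 -0.067
outer loop
vertex 2.834 0.189 -2.919
vertex 0.977 0.613 -4.161
vertex 2.397 0.337 -2.516
endloop
endfacet
facet normal 0.649 -0.126 0.750
outer loop
vertex 2.834 0.189 -2.919
vertex 2.397 0.337 -2.516
vertex 2.42 -0.448 -2.668
endloop
endfacet
facet normal -0.649 0.125 -0.750
outer loop
vertex 0.977 0.613 -4.161
vertex 1.0 -0.172 -4.312
vertex 0.554 0.302 -3.847
endloop
endfacet
facet normal -0.317 0.852 0.417
outer loop
vertex 0.977 0.613 -4.161
vertex 0.554 0.302 -3.847
vertex 2.397 0.337 -2.516
endloop
endfacet
facet normal -0.317 0.852 0.417
outer loop
vertex 2.397 0.337 -2.516
vertex 0.554 0.302 -3.847
vertex 1.974 0.026 -2.203
endloop
endfacet
facet normal 0.648 -0.126 0.751
outer loop
vertex 2.397 0.337 -2.516
vertex 1.974 0.026 -2.203
vertex 2.42 -0.448 -2.668
endloop
endfacet
facet normal -0.648 0.127 -0.751
outer loop
vertex 0.554 0.302 -3.847
vertex 1.0 -0.172 -4.312
vertex 0.391 -0.287 -3.806
endloop
endfacet
facet normal -0.713 0.243 0.657
outer loop
vertex 0.554 0.302 -3.847
vertex 0.391 -0.287 -3.806
vertex 1.974 0.026 -2.203
endloop
endfacet
facet normal -0.714 0.242 0.657
outer loop
vertex 1.974 0.026 -2.203
vertex 0.391 -0.287 -3.806
vertex 1.812 -0.563 -2.162
endloop
endfacet
facet normal 0.649 -0.126 0.751
outer loop
vertex 1.974 0.026 -2.203
vertex 1.812 -0.563 -2.162
vertex 2.42 -0.448 -2.668
endloop
endfacet
facet normal -0.648 0.125 -0.751
outer loop
vertex 0.391 -0.287 -3.806
vertex 1.0 -0.172 -4.312
vertex 0.586 -0.809 -4.061
endloop
endfacet
facet normal -0.692 -0.509 0.512
outer loop
vertex 0.391 -0.287 -3.806
vertex 0.586 -0.809 -4.061
vertex 1.812 -0.563 -2.162
endloop
endfacet
facet normal -0.692 -0.508 0.513
outer loop
vertex 1.812 -0.563 -2.162
vertex 0.586 -0.809 -4.061
vertex 2.006 -1.085 -2.417
endloop
endfacet
facet normal 0.649 -0.126 0.751
outer loop
vertex 1.812 -0.563 -2.162
vertex 2.006 -1.085 -2.417
vertex 2.42 -0.448 -2.668
endloop
endfacet
facet normal -0.649 0.126 -0.750
outer loop
vertex 0.586 -0.809 -4.061
vertex 1.0 -0.172 -4.312
vertex 1.023 -0.957 -4.464
endloop
endfacet
facet normal -0.264 -0.962 0.067
outer loop
vertex 0.586 -0.809 -4.061
vertex 1.023 -0.957 -4.464
vertex 2.006 -1.085 -2.417
endloop
endfacet
facet normal -0.264 -0.962 0.067
outer loop
vertex 2.006 -1.085 -2.417
vertex 1.023 -0.957 -4.464
vertex 2.443 -1.233 -2.819
endloop
endfacet
facet normal 0.648 -0.125 0.751
outer loop
vertex 2.006 -1.085 -2.417
vertex 2.443 -1.233 -2.819
vertex 2.42 -0.448 -2.668
endloop
endfacet
facet normal -0.648 0.126 -0.751
outer loop
vertex 1.023 -0.957 -4.464
vertex 1.0 -0.172 -4.312
vertex 1.446 -0.646 -4.777
endloop
endfacet
facet normal 0.318 -0.852 -0.417
outer loop
vertex 1.023 -0.957 -4.464
vertex 1.446 -0.646 -4.777
vertex 2.443 -1.233 -2.819
endloop
endfacet
facet normal 0.317 -0.852 -0.417
outer loop
vertex 2.443 -1.233 -2.819
vertex 1.446 -0.646 -4.777
vertex 2.866 -0.922 -3.133
endloop
endfacet
facet normal 0.649 -0.125 0.750
outer loop
vertex 2.443 -1.233 -2.819
vertex 2.866 -0.922 -3.133
vertex 2.42 -0.448 -2.668
endloop
endfacet
facet normal -0.649 0.126 -0.751
outer loop
vertex 1.446 -0.646 -4.777
vertex 1.0 -0.172 -4.312
vertex 1.608 -0.057 -4.818
endloop
endfacet
facet normal 0.714 -0.242 -0.657
outer loop
vertex 1.446 -0.646 -4.777
vertex 1.608 -0.057 -4.818
vertex 2.866 -0.922 -3.133
endloop
endfacet
facet normal 0.713 -0.243 -0.657
outer loop
vertex 2.866 -0.922 -3.133
vertex 1.608 -0.057 -4.818
vertex 3.029 -0.333 -3.174
endloop
endfacet
facet normal 0.648 -0.127 0.751
outer loop
vertex 2.866 -0.922 -3.133
vertex 3.029 -0.333 -3.174
vertex 2.42 -0.448 -2.668
endloop
endfacet
facet normal -0.649 0.126 -0.751
outer loop
vertex 1.608 -0.057 -4.818
vertex 1.0 -0.172 -4.312
vertex 1.414 0.465 -4.563
endloop
endfacet
facet normal 0.692 0.508 -0.513
outer loop
vertex 1.608 -0.057 -4.818
vertex 1.414 0.465 -4.563
vertex 3.029 -0.333 -3.174
endloop
endfacet
facet normal 0.692 0.509 -0.512
outer loop
vertex 3.029 -0.333 -3.174
vertex 1.414 0.465 -4.563
vertex 2.834 0.189 -2.919
endloop
endfacet
facet normal 0.648 -0.125 0.751
outer loop
vertex 3.029 -0.333 -3.174
vertex 2.834 0.189 -2.919
vertex 2.42 -0.448 -2.668
endloop
endfacet

endsolid


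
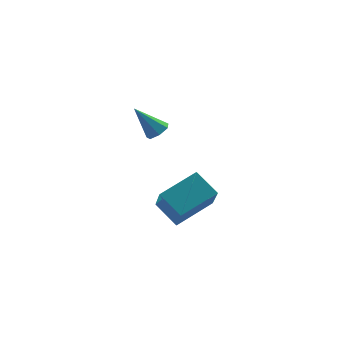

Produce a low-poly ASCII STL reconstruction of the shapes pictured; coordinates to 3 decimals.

solid 
facet normal -0.857 -0.395 -0.330
outer loop
vertex 0.398 0.361 -1.948
vertex -0.379 1.375 -1.143
vertex 0.421 1.609 -3.498
endloop
endfacet
facet normal 0.514 -0.672 -0.533
outer loop
vertex 2.239 2.445 -2.797
vertex 0.398 0.361 -1.948
vertex 0.421 1.609 -3.498
endloop
endfacet
facet normal -0.858 -0.394 -0.330
outer loop
vertex 0.421 1.609 -3.498
vertex -0.379 1.375 -1.143
vertex -0.355 2.623 -2.693
endloop
endfacet
facet normal 0.012 0.627 -0.779
outer loop
vertex -0.355 2.623 -2.693
vertex 2.239 2.445 -2.797
vertex 0.421 1.609 -3.498
endloop
endfacet
facet normal -0.012 -0.627 0.779
outer loop
vertex 0.398 0.361 -1.948
vertex 1.439 2.211 -0.442
vertex -0.379 1.375 -1.143
endloop
endfacet
facet normal 0.515 -0.672 -0.533
outer loop
vertex 2.215 1.197 -1.247
vertex 0.398 0.361 -1.948
vertex 2.239 2.445 -2.797
endloop
endfacet
facet normal -0.012 -0.627 0.779
outer loop
vertex 2.215 1.197 -1.247
vertex 1.439 2.211 -0.442
vertex 0.398 0.361 -1.948
endloop
endfacet
facet normal -0.514 0.672 0.533
outer loop
vertex -0.379 1.375 -1.143
vertex 1.439 2.211 -0.442
vertex -0.355 2.623 -2.693
endloop
endfacet
facet normal 0.012 0.627 -0.779
outer loop
vertex 1.462 3.459 -1.992
vertex 2.239 2.445 -2.797
vertex -0.355 2.623 -2.693
endloop
endfacet
facet normal -0.515 0.672 0.533
outer loop
vertex -0.355 2.623 -2.693
vertex 1.439 2.211 -0.442
vertex 1.462 3.459 -1.992
endloop
endfacet
facet normal 0.857 0.394 0.331
outer loop
vertex 1.462 3.459 -1.992
vertex 2.215 1.197 -1.247
vertex 2.239 2.445 -2.797
endloop
endfacet
facet normal 0.858 0.394 0.330
outer loop
vertex 1.439 2.211 -0.442
vertex 2.215 1.197 -1.247
vertex 1.462 3.459 -1.992
endloop
endfacet
facet normal 0.578 -0.223 -0.785
outer loop
vertex 0.039 1.657 2.973
vertex -0.339 1.98 2.603
vertex 0.16 2.178 2.914
endloop
endfacet
facet normal 0.565 -0.038 0.824
outer loop
vertex 0.039 1.657 2.973
vertex 0.16 2.178 2.914
vertex -1.321 2.36 3.937
endloop
endfacet
facet normal 0.578 -0.223 -0.785
outer loop
vertex 0.16 2.178 2.914
vertex -0.339 1.98 2.603
vertex -0.095 2.55 2.621
endloop
endfacet
facet normal 0.451 0.722 0.524
outer loop
vertex 0.16 2.178 2.914
vertex -0.095 2.55 2.621
vertex -1.321 2.36 3.937
endloop
endfacet
facet normal 0.579 -0.223 -0.784
outer loop
vertex -0.095 2.55 2.621
vertex -0.339 1.98 2.603
vertex -0.533 2.493 2.314
endloop
endfacet
facet normal -0.139 0.990 0.014
outer loop
vertex -0.095 2.55 2.621
vertex -0.533 2.493 2.314
vertex -1.321 2.36 3.937
endloop
endfacet
facet normal 0.578 -0.223 -0.785
outer loop
vertex -0.533 2.493 2.314
vertex -0.339 1.98 2.603
vertex -0.825 2.05 2.225
endloop
endfacet
facet normal -0.759 0.565 -0.322
outer loop
vertex -0.533 2.493 2.314
vertex -0.825 2.05 2.225
vertex -1.321 2.36 3.937
endloop
endfacet
facet normal 0.578 -0.223 -0.785
outer loop
vertex -0.825 2.05 2.225
vertex -0.339 1.98 2.603
vertex -0.751 1.555 2.42
endloop
endfacet
facet normal -0.945 -0.232 -0.232
outer loop
vertex -0.825 2.05 2.225
vertex -0.751 1.555 2.42
vertex -1.321 2.36 3.937
endloop
endfacet
facet normal 0.578 -0.222 -0.785
outer loop
vertex -0.751 1.555 2.42
vertex -0.339 1.98 2.603
vertex -0.366 1.38 2.753
endloop
endfacet
facet normal -0.554 -0.803 0.218
outer loop
vertex -0.751 1.555 2.42
vertex -0.366 1.38 2.753
vertex -1.321 2.36 3.937
endloop
endfacet
facet normal 0.578 -0.222 -0.785
outer loop
vertex -0.366 1.38 2.753
vertex -0.339 1.98 2.603
vertex 0.039 1.657 2.973
endloop
endfacet
facet normal 0.117 -0.717 0.687
outer loop
vertex -0.366 1.38 2.753
vertex 0.039 1.657 2.973
vertex -1.321 2.36 3.937
endloop
endfacet

endsolid
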